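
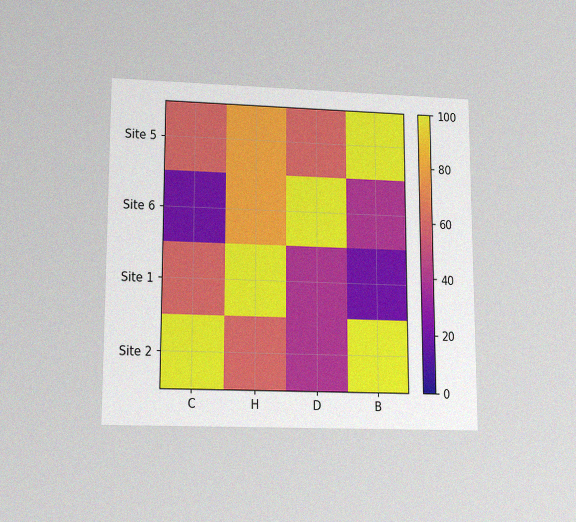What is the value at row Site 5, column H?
The chart is viewed slightly from below, with some photo noise. Matching cell (Site 5, H) against the colorbar gives 80.

80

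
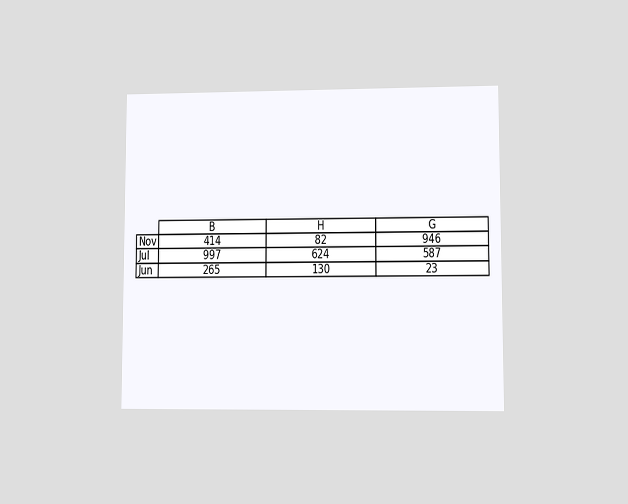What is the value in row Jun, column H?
130

The chart is viewed at a slight angle. The (Jun, H) cell reads 130.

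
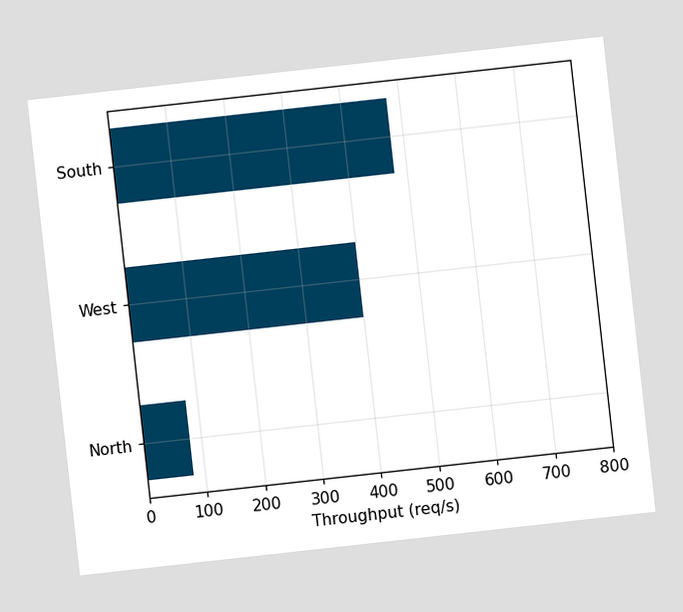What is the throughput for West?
400req/s

The chart is tilted about 6° counter-clockwise. Reading along the chart's x-axis, the West bar reaches 400req/s.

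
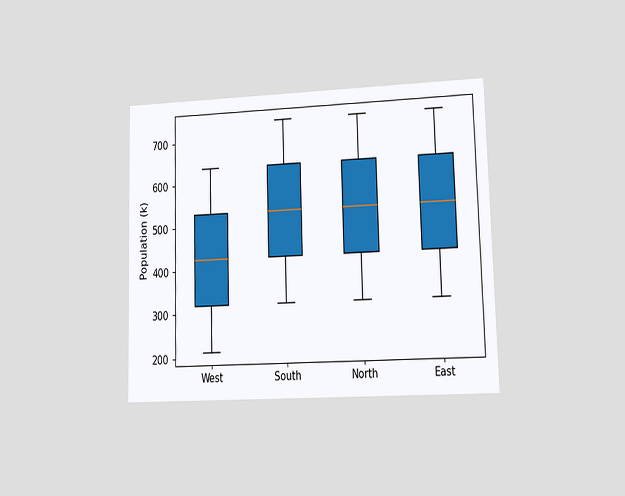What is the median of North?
The chart is viewed at a slight angle. The median line in the North box sits at 530k.

530k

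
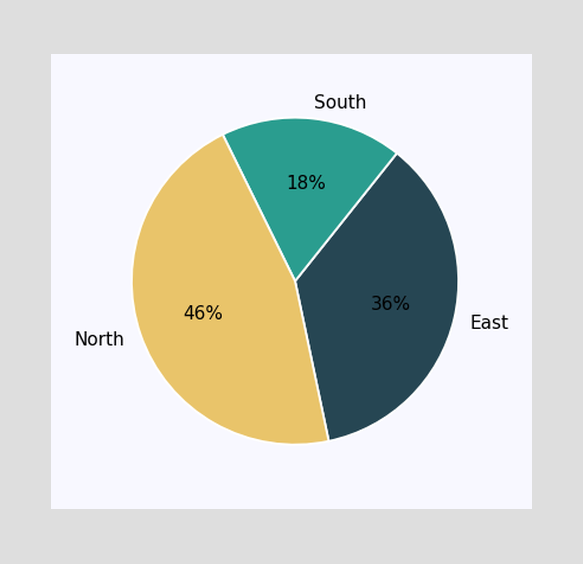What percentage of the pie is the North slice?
46%

The North slice takes up 46% of the pie.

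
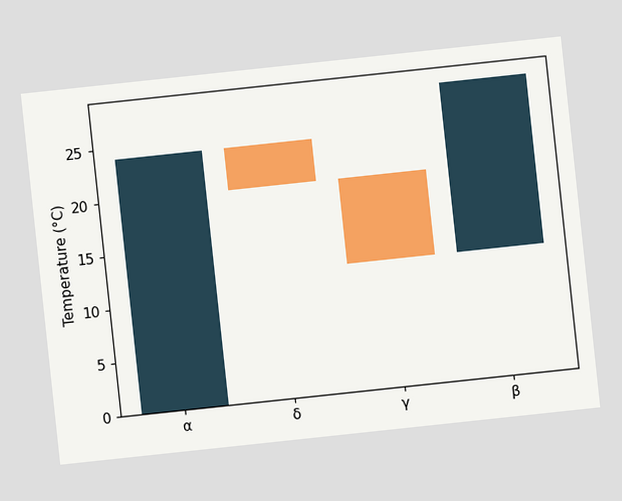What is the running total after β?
28°C

The chart is tilted about 6° counter-clockwise. After β the running total reaches 28°C.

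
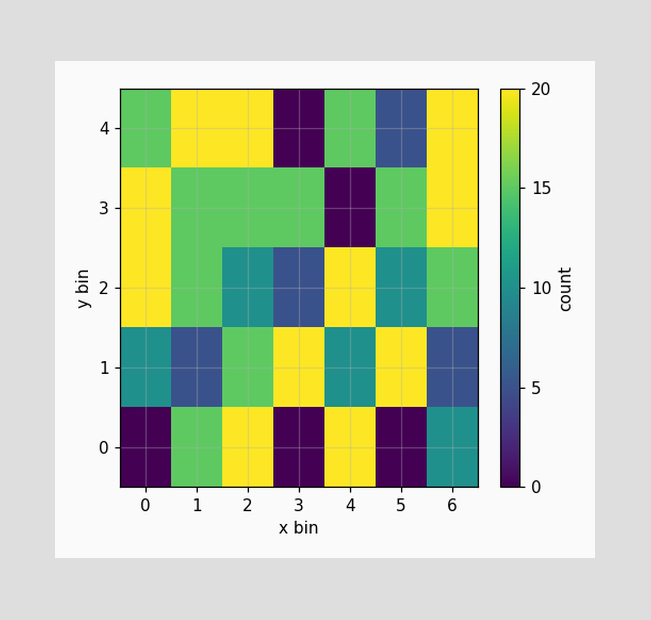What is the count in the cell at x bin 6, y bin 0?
Matching the cell (6, 0) against the colorbar gives 10.

10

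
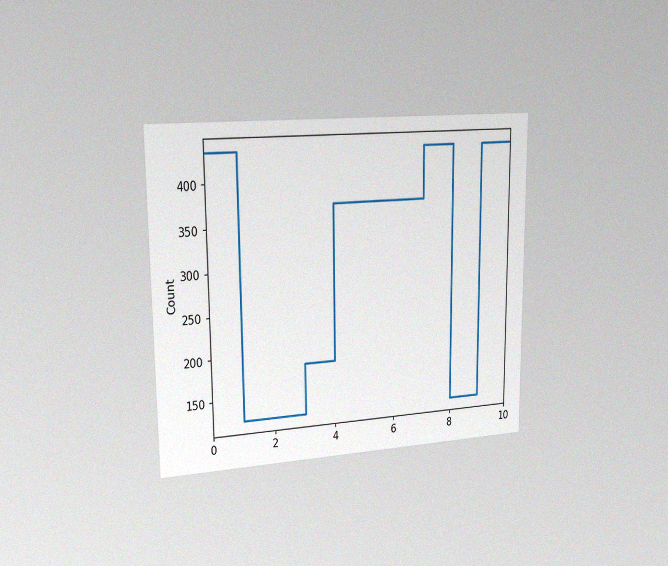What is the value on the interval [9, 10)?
The chart is viewed slightly from the left, with some photo noise. On [9, 10) the step sits at 434.

434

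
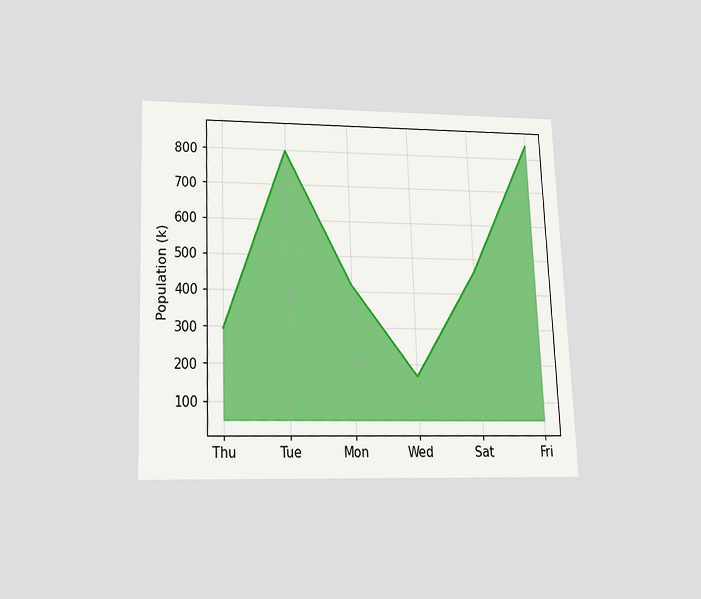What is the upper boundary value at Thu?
294k

The chart is tilted about 2° counter-clockwise and viewed slightly from below. At Thu the upper boundary is at 294k.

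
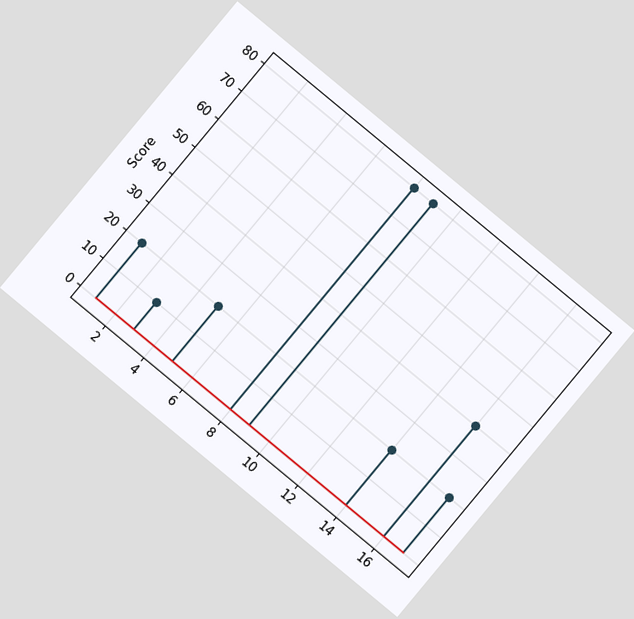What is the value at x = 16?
The chart is tilted about 40° clockwise. The stem at x=16 reaches 40.

40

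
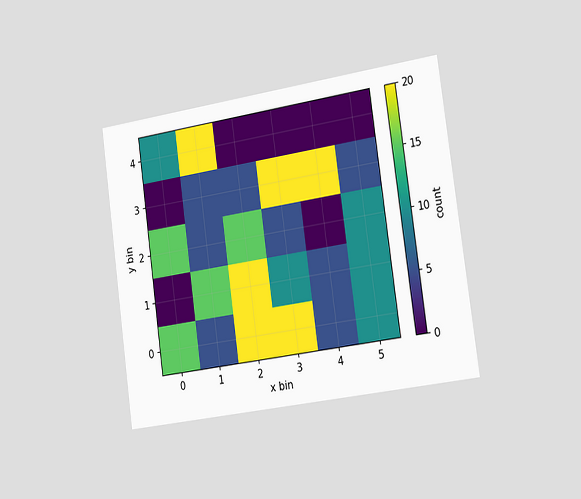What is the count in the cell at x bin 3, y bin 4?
0

The chart is tilted about 8° counter-clockwise and viewed slightly from the right. Matching the cell (3, 4) against the colorbar gives 0.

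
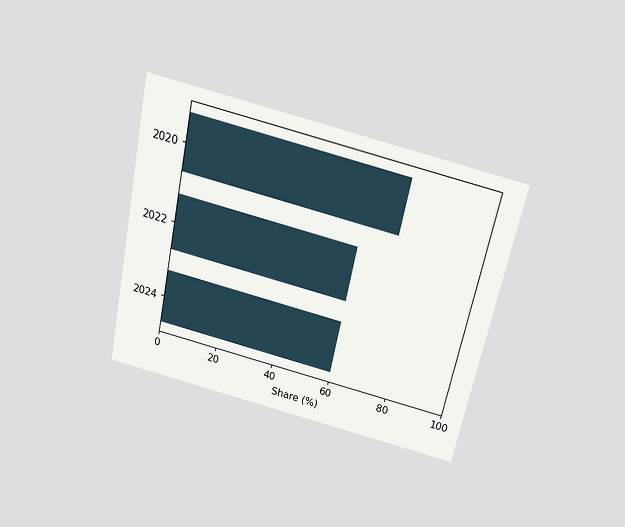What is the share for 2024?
60%

The chart is tilted about 12° clockwise and viewed slightly from above. Reading along the chart's x-axis, the 2024 bar reaches 60%.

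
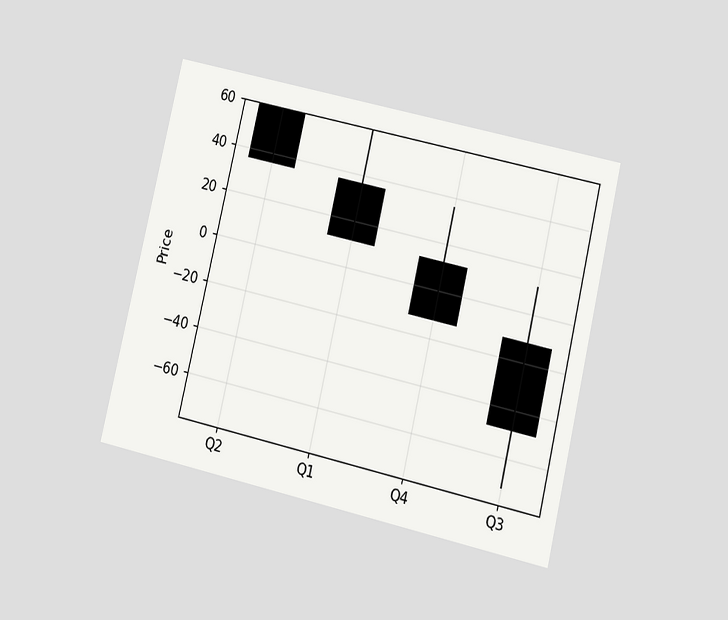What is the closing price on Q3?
The chart is tilted about 13° clockwise and viewed at a slight angle. The Q3 candle closes at -48.

-48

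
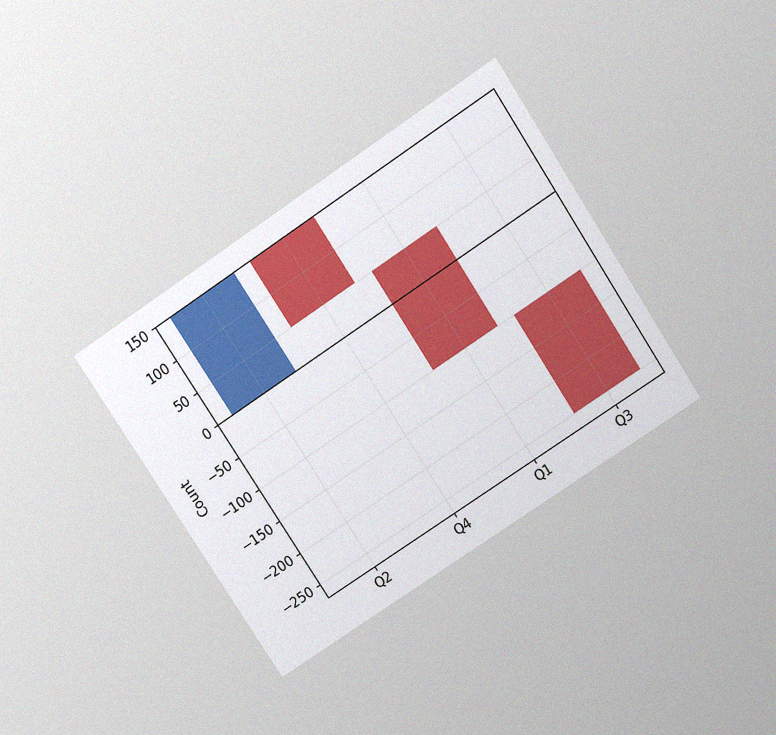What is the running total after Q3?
-250

The chart is tilted about 33° counter-clockwise and viewed slightly from above, with some photo noise. After Q3 the running total reaches -250.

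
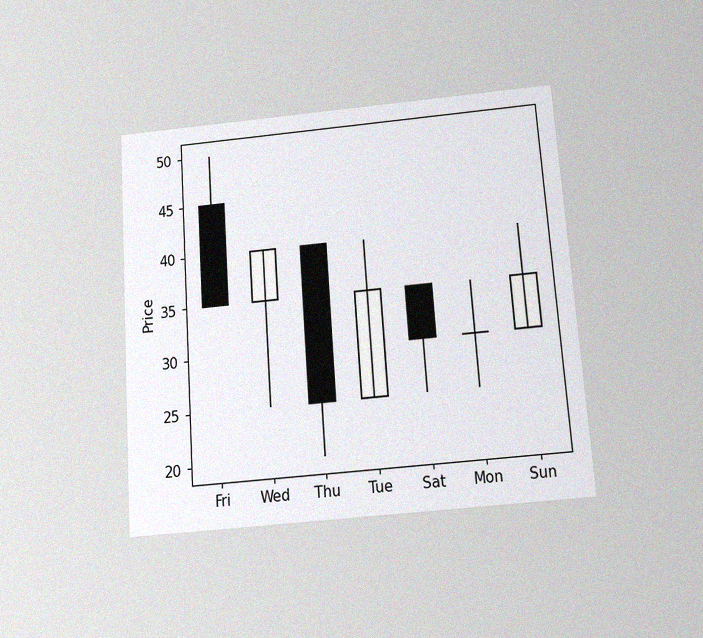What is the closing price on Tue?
35

The chart is tilted about 4° counter-clockwise and viewed slightly from below, with some photo noise. The Tue candle closes at 35.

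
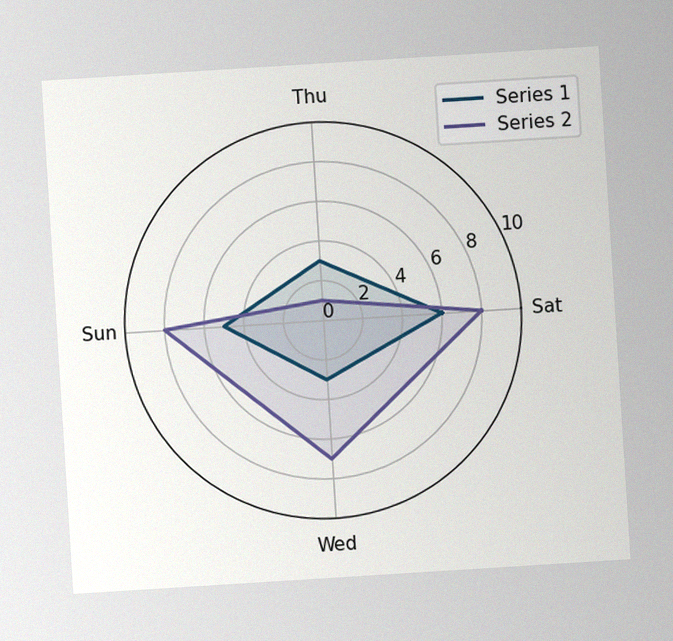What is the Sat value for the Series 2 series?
8

The chart is tilted about 4° counter-clockwise, with some photo noise. On the Sat axis, Series 2 reaches 8.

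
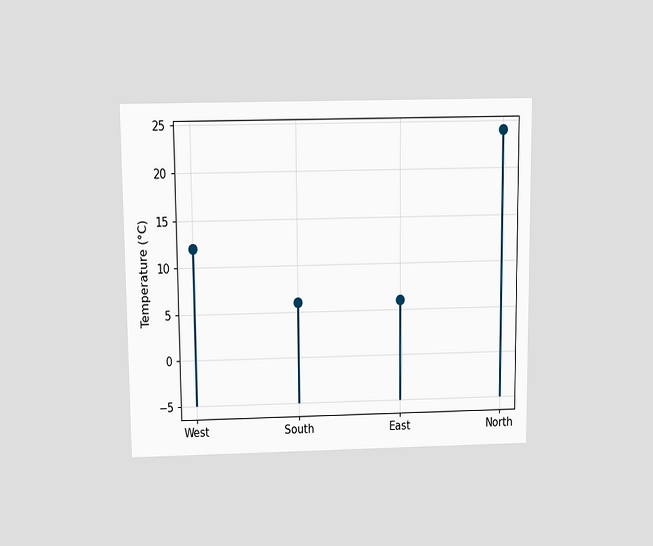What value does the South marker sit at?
6°C

The chart is viewed slightly from above. The South marker sits at 6°C.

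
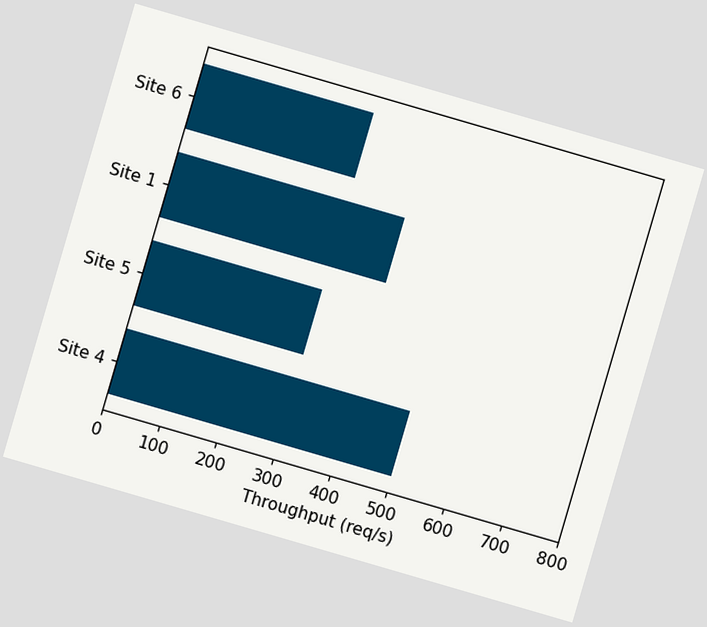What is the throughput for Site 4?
500req/s

The chart is tilted about 16° clockwise. Reading along the chart's x-axis, the Site 4 bar reaches 500req/s.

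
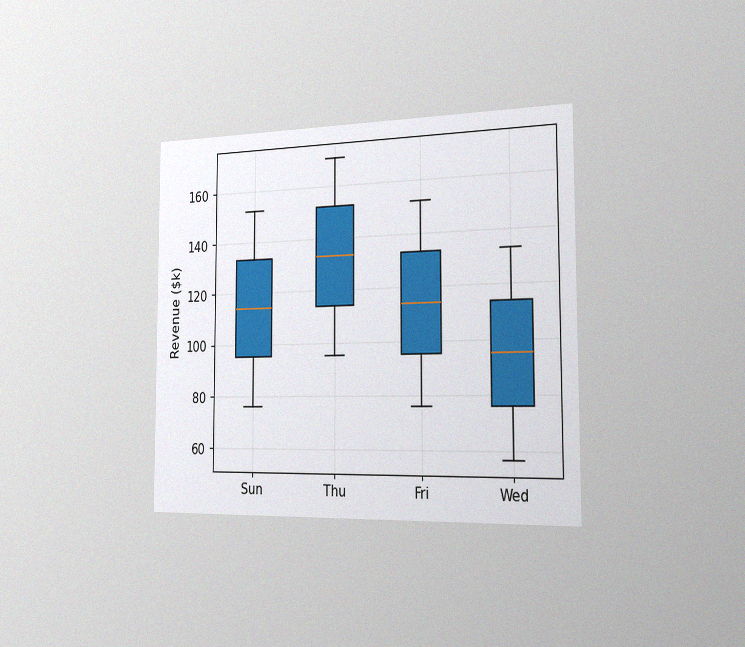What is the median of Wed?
$95k

The chart is viewed slightly from the right, with some photo noise. The median line in the Wed box sits at $95k.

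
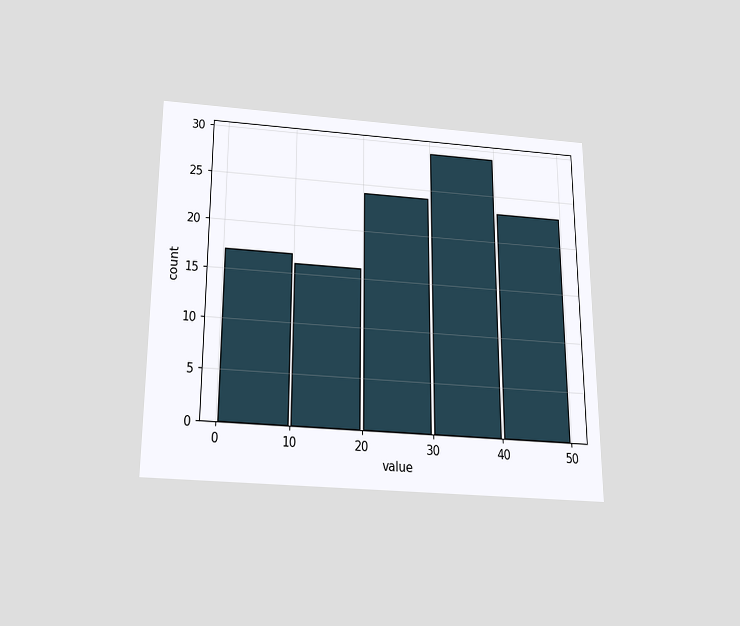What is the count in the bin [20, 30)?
The chart is viewed slightly from below. The [20, 30) bin has height 24.

24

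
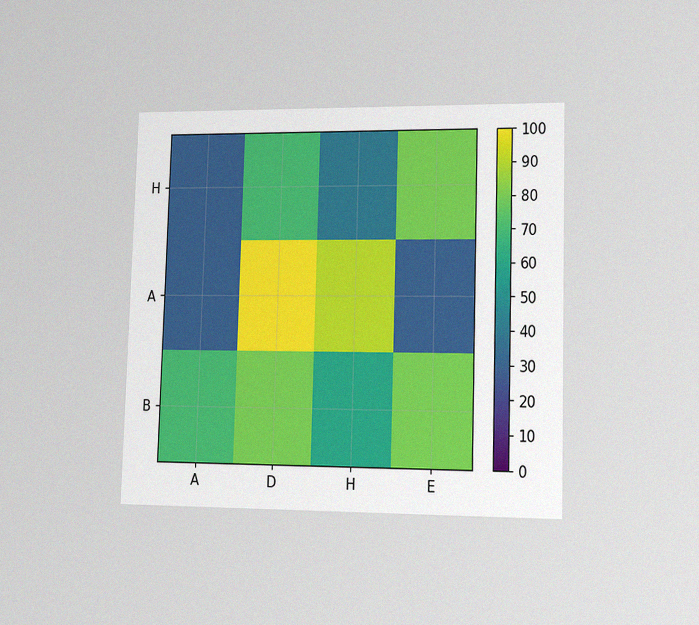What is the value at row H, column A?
30

The chart is viewed slightly from the right, with some photo noise. Matching cell (H, A) against the colorbar gives 30.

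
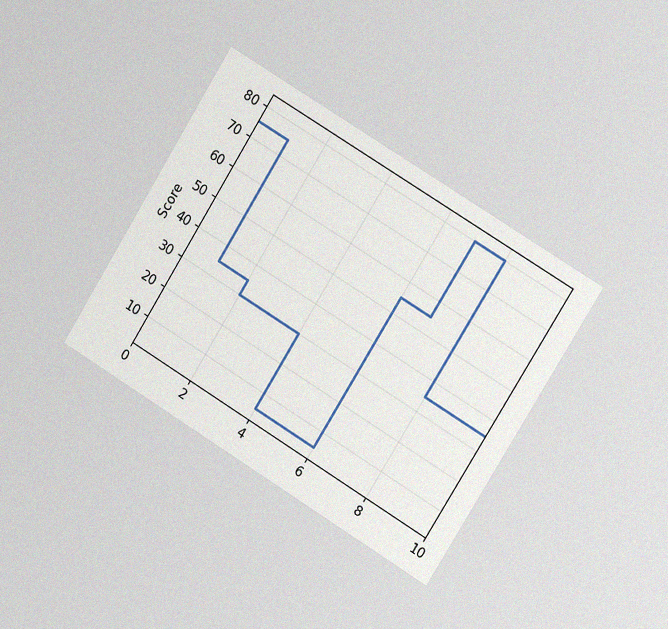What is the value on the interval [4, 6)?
5

The chart is tilted about 32° clockwise and viewed slightly from the right, with some photo noise. On [4, 6) the step sits at 5.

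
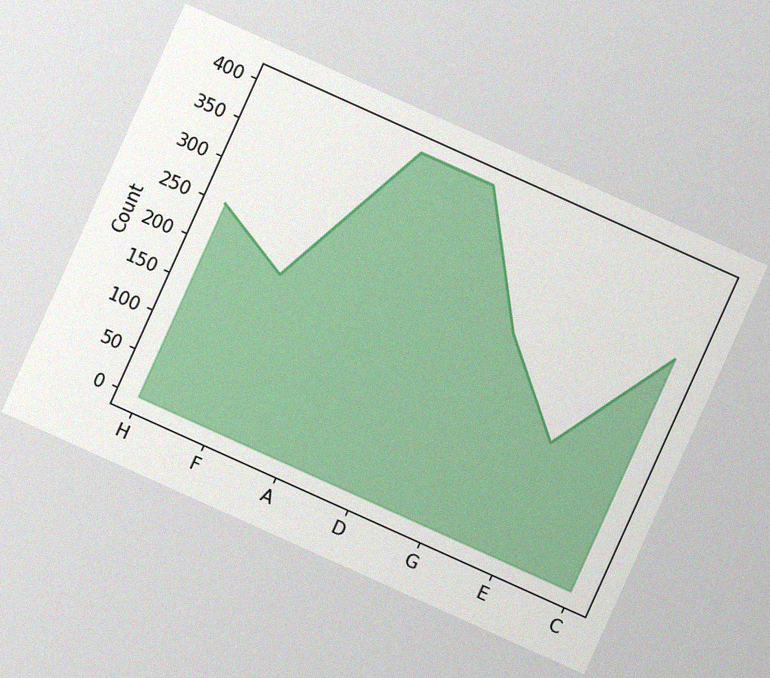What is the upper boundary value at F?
200

The chart is tilted about 24° clockwise, with some photo noise. At F the upper boundary is at 200.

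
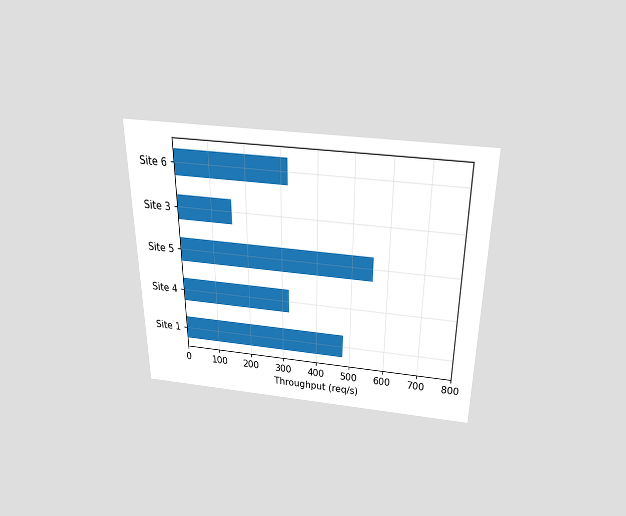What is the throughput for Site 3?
The chart is viewed slightly from above. Reading along the chart's x-axis, the Site 3 bar reaches 160req/s.

160req/s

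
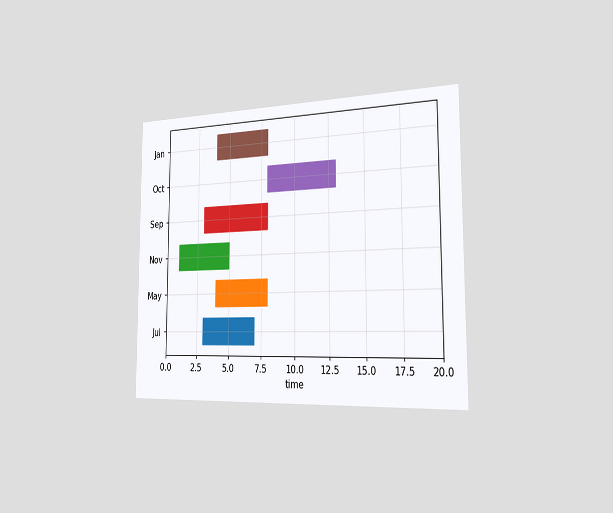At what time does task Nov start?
The chart is viewed slightly from the right. The Nov bar begins at t=1.

1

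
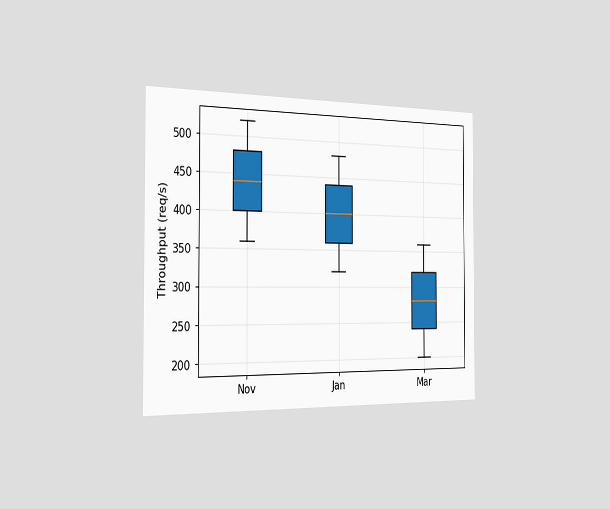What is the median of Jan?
400req/s

The chart is viewed slightly from the left. The median line in the Jan box sits at 400req/s.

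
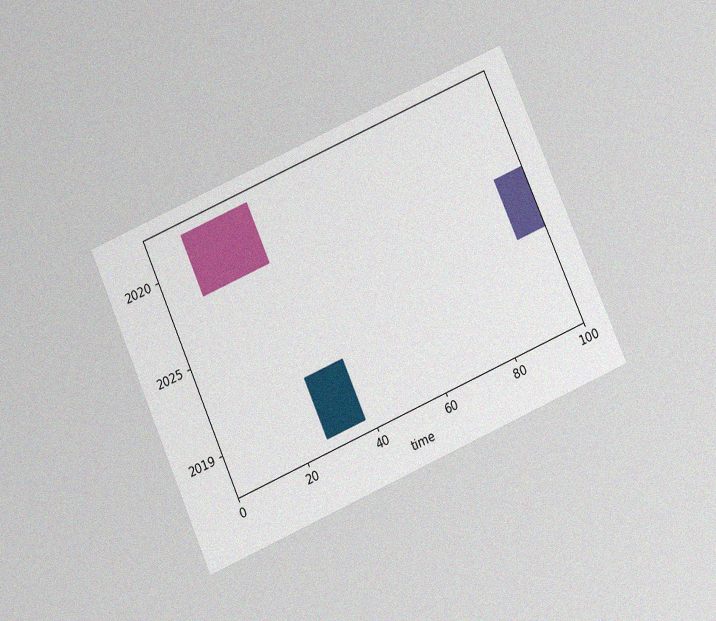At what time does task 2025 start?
The chart is tilted about 24° counter-clockwise and viewed slightly from below, with some photo noise. The 2025 bar begins at t=92.

92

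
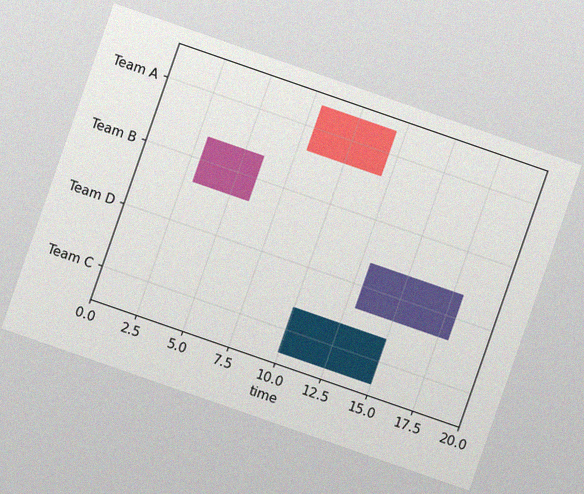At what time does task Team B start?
3

The chart is tilted about 19° clockwise, with some photo noise. The Team B bar begins at t=3.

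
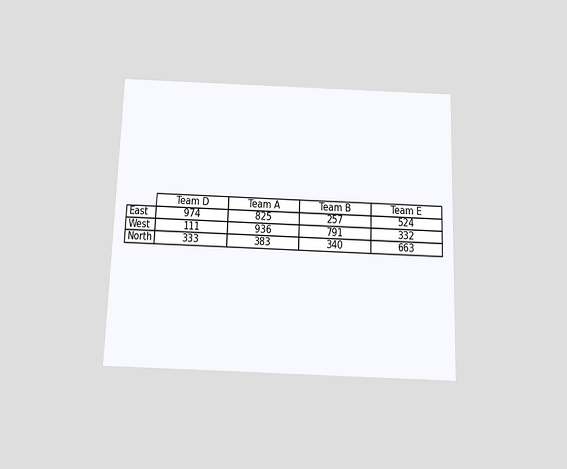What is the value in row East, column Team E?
524

The chart is viewed slightly from below. The (East, Team E) cell reads 524.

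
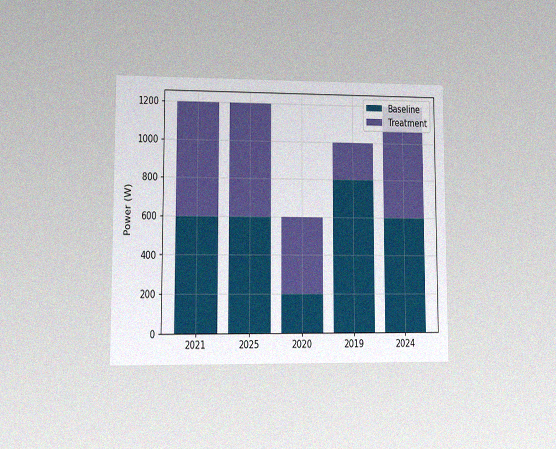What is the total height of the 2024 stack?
1200W

The chart is viewed at a slight angle, with some photo noise. The 2024 stack's top reaches 1200W on the y-axis.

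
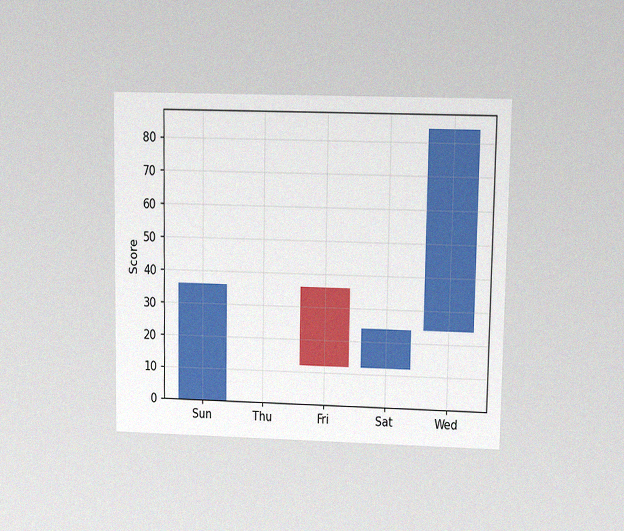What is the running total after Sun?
36

The chart is viewed at a slight angle, with some photo noise. After Sun the running total reaches 36.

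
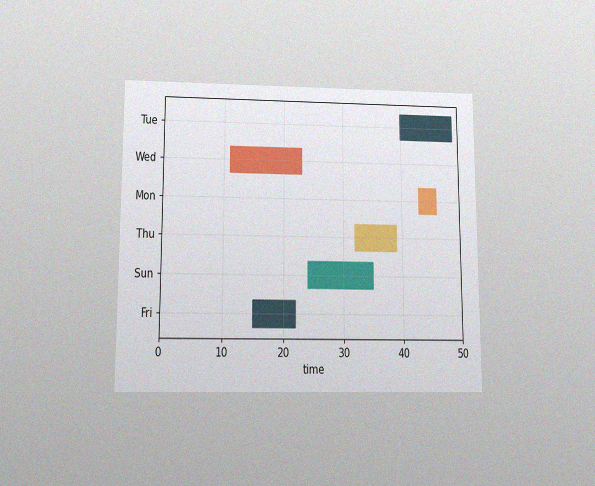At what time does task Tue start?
The chart is viewed slightly from below, with some photo noise. The Tue bar begins at t=40.

40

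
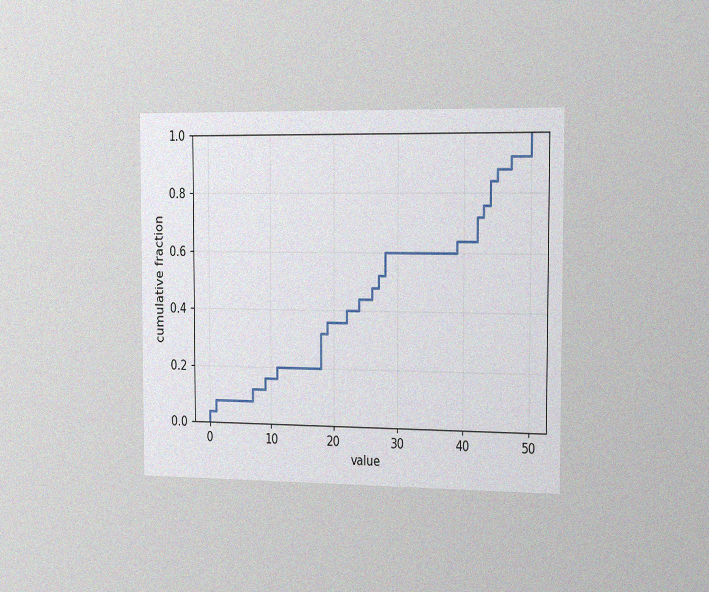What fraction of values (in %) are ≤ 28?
60%

The chart is viewed slightly from the right, with some photo noise. At x=28 the ECDF step is at 60%.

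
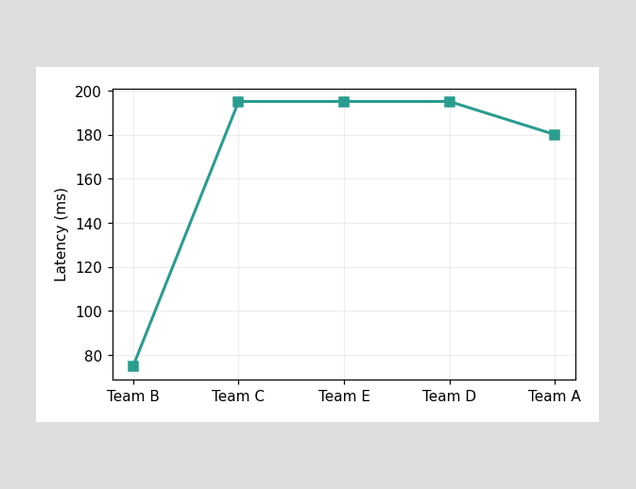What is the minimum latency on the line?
75ms

The lowest point is at Team B, and reading across to the y-axis gives 75ms.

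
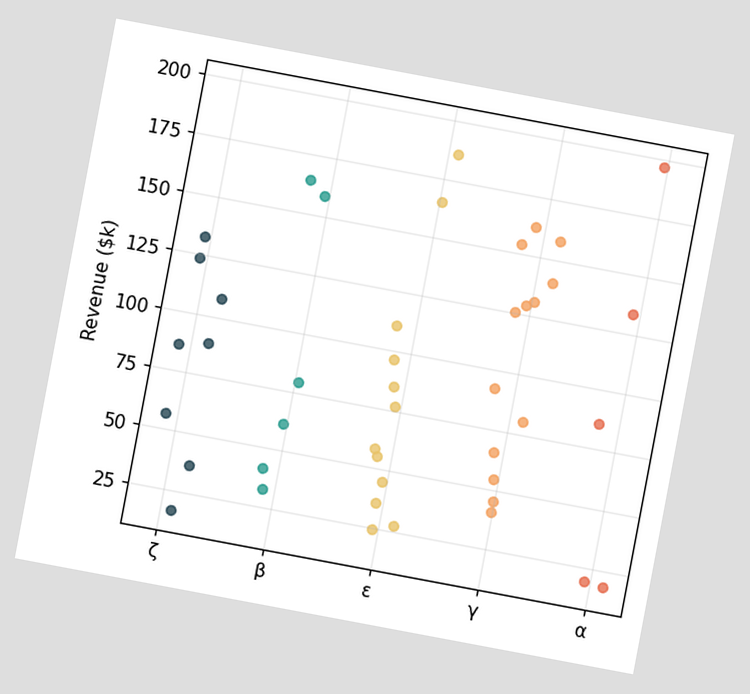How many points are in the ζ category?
The chart is tilted about 11° clockwise. Counting the markers in the ζ column gives 8.

8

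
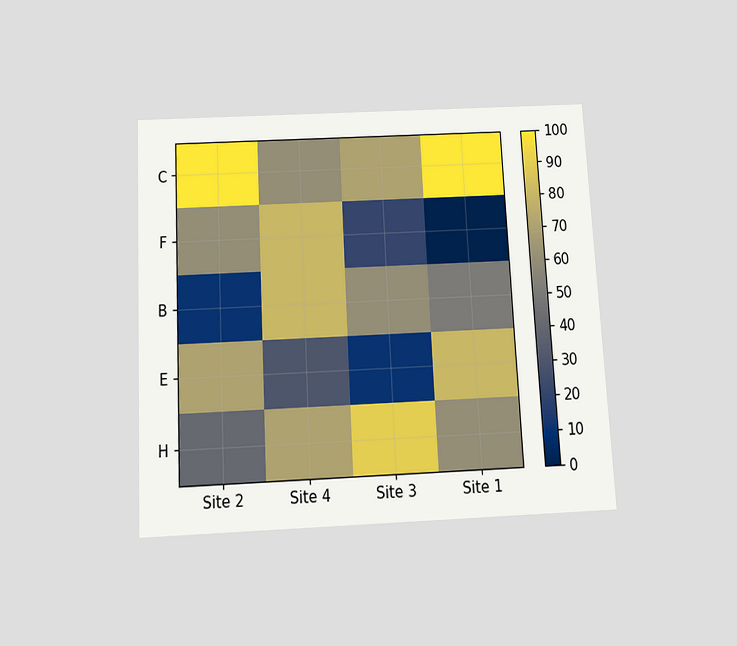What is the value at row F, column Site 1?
The chart is tilted about 3° counter-clockwise and viewed slightly from below. Matching cell (F, Site 1) against the colorbar gives 0.

0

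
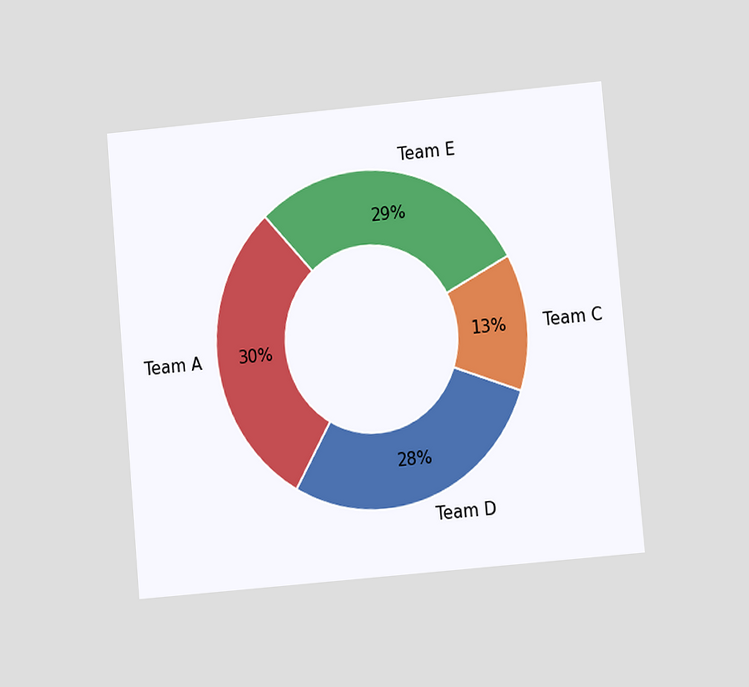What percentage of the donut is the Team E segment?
The chart is tilted about 5° counter-clockwise and viewed at a slight angle. The Team E segment takes up 29% of the ring.

29%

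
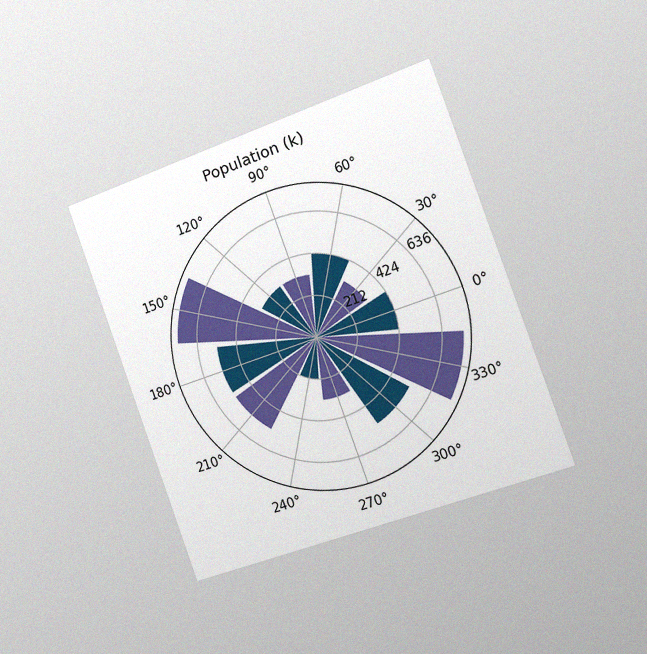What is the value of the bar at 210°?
530k

The chart is tilted about 20° counter-clockwise and viewed slightly from the right, with some photo noise. The bar at 210° reaches 530k on the radial axis.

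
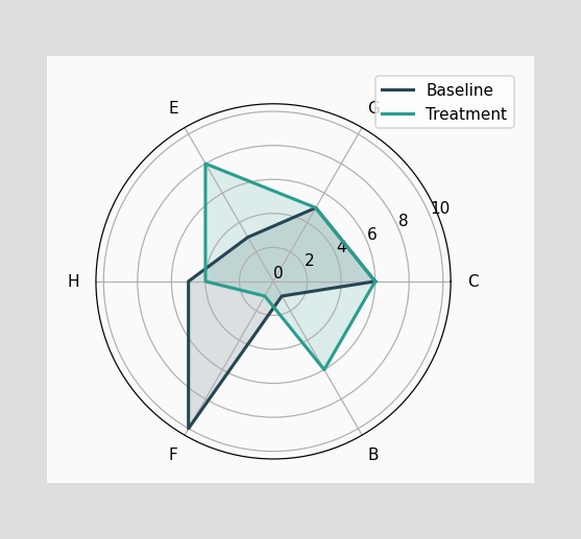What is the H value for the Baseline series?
On the H axis, Baseline reaches 5.

5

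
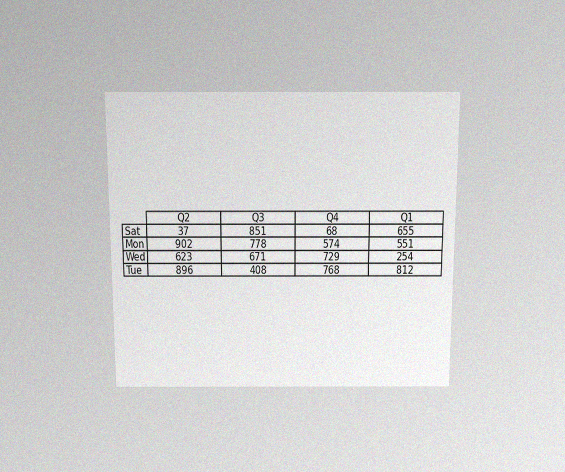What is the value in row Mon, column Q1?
551

The chart is viewed slightly from above, with some photo noise. The (Mon, Q1) cell reads 551.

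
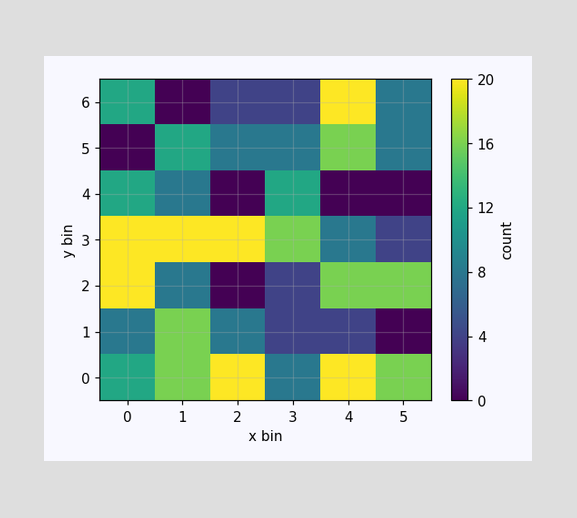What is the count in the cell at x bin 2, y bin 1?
Matching the cell (2, 1) against the colorbar gives 8.

8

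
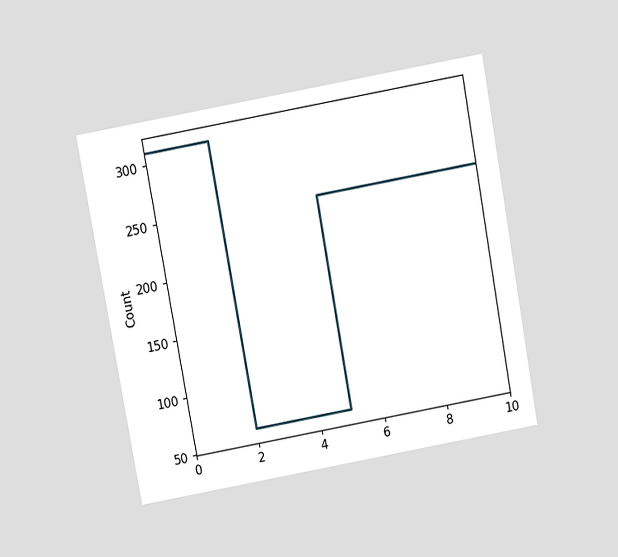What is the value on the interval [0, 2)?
The chart is tilted about 10° counter-clockwise and viewed slightly from above. On [0, 2) the step sits at 310.

310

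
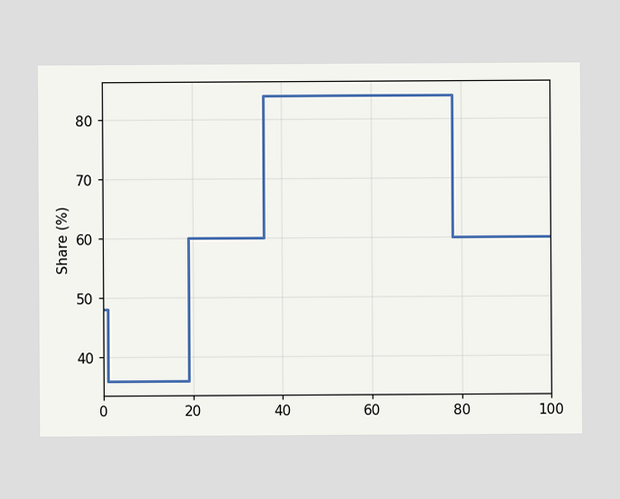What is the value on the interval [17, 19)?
On [17, 19) the step sits at 36%.

36%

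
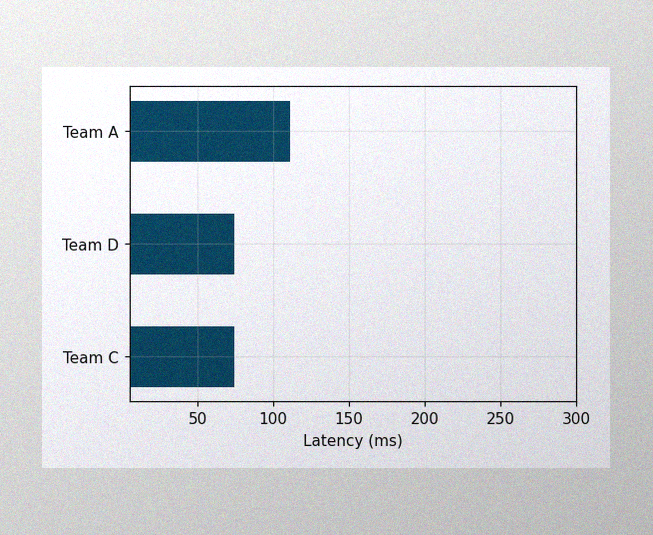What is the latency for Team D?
74ms

The image has some photo noise and uneven lighting. Reading along the chart's x-axis, the Team D bar reaches 74ms.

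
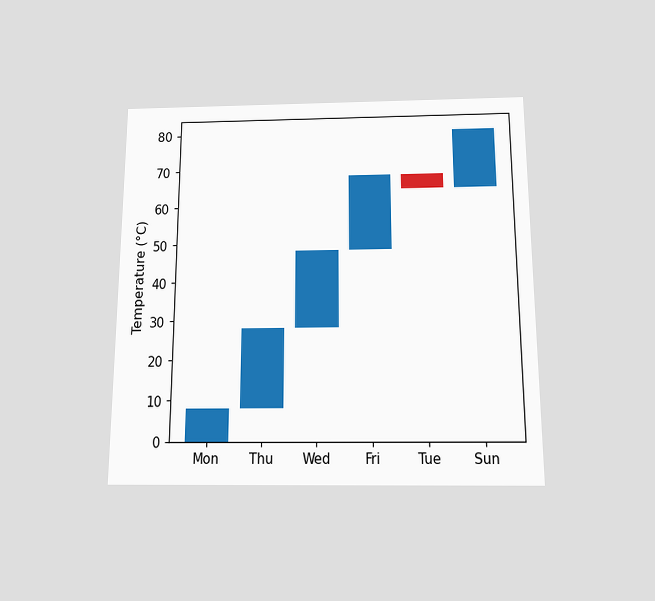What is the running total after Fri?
The chart is viewed slightly from below. After Fri the running total reaches 68°C.

68°C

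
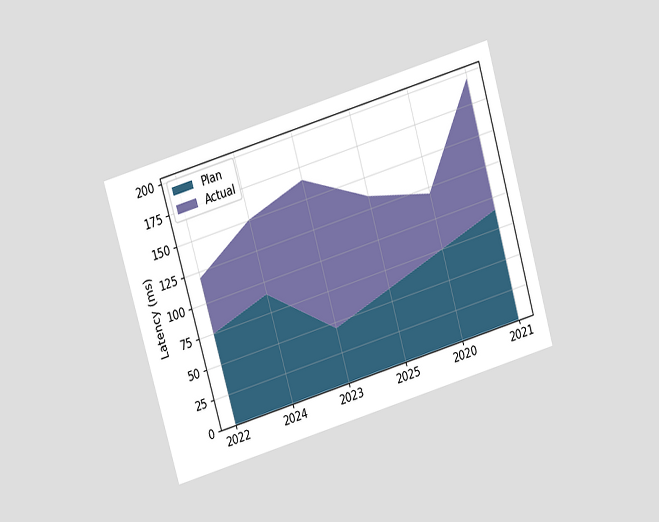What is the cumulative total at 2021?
195ms

The chart is tilted about 16° counter-clockwise and viewed slightly from above. The stacked total at 2021 reaches 195ms.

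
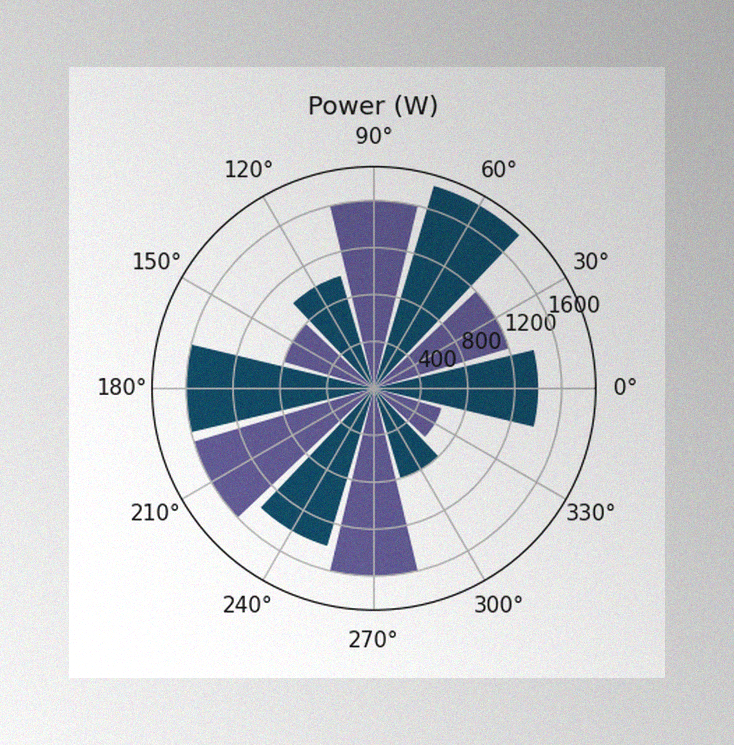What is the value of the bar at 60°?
1800W

The image has some photo noise and uneven lighting. The bar at 60° reaches 1800W on the radial axis.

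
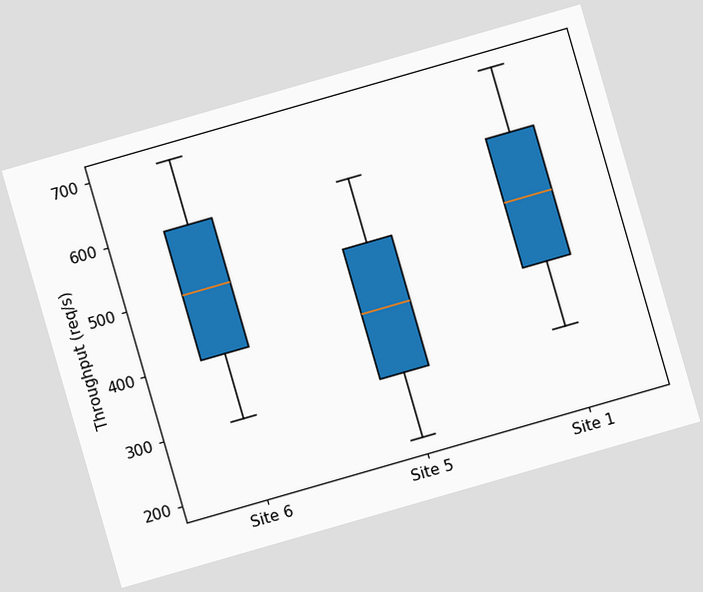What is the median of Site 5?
The chart is tilted about 16° counter-clockwise. The median line in the Site 5 box sits at 400req/s.

400req/s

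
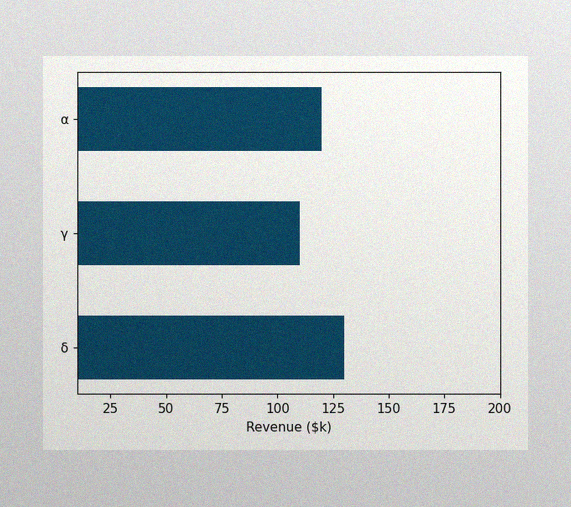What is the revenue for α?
The image has some photo noise and uneven lighting. Reading along the chart's x-axis, the α bar reaches $120k.

$120k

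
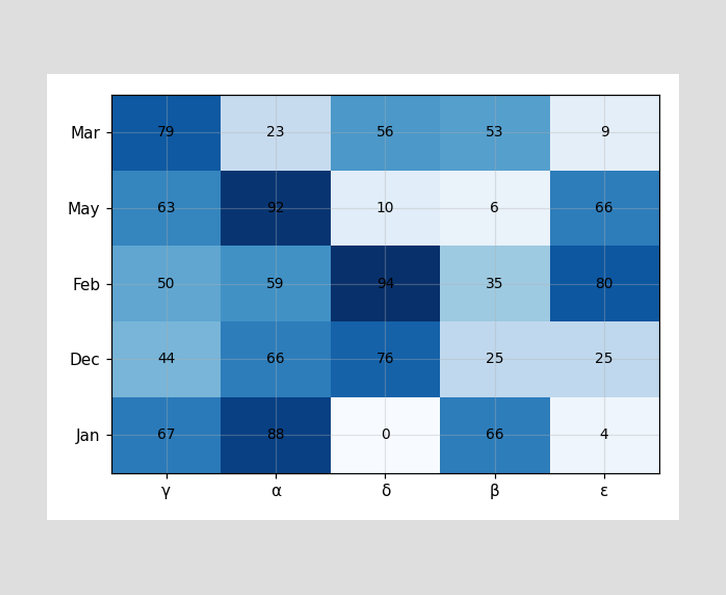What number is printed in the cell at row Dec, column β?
The (Dec, β) cell reads 25.

25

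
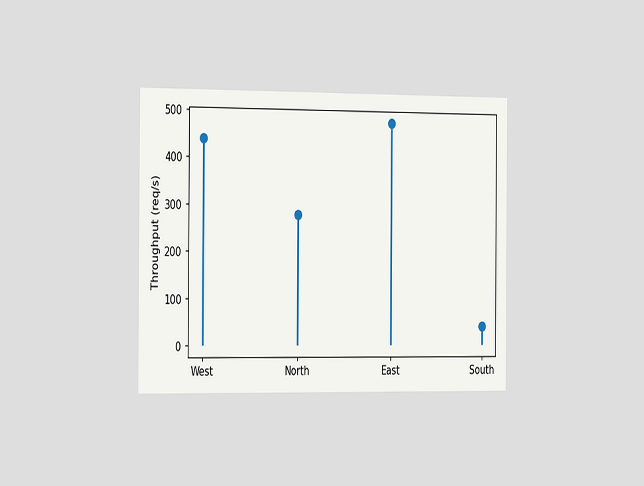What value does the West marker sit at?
The chart is viewed slightly from the left. The West marker sits at 440req/s.

440req/s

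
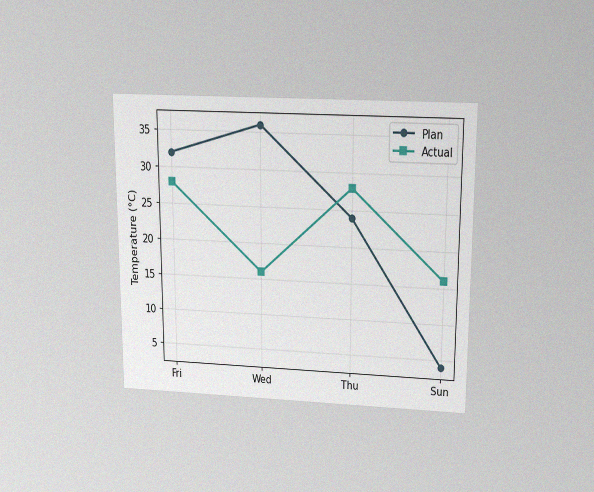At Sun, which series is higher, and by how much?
Actual, by 12°C

The chart is viewed slightly from above, with some photo noise. At Sun, Actual sits above the other line by 12°C.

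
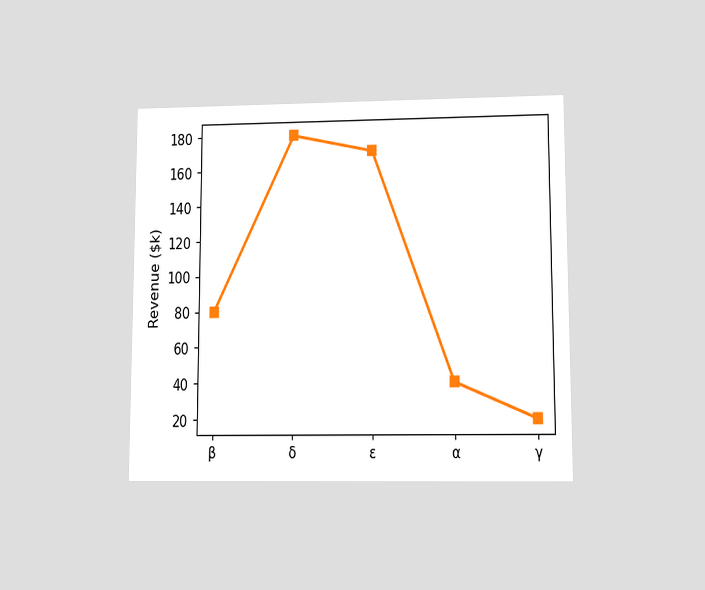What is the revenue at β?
The chart is viewed at a slight angle. At β, the line is at $80k.

$80k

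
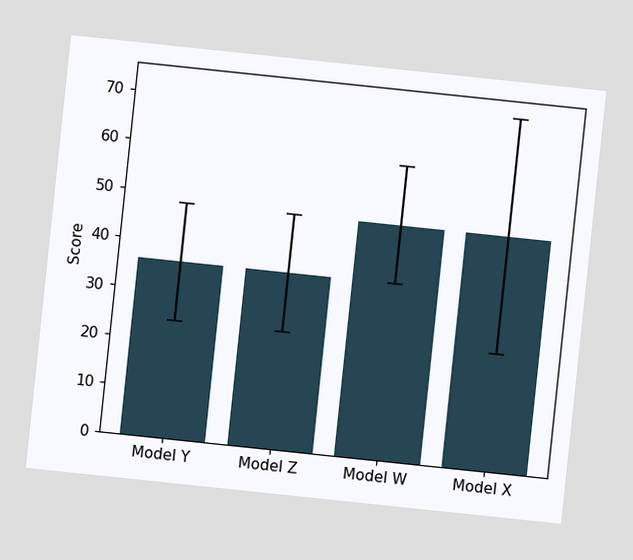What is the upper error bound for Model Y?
48

The chart is tilted about 6° clockwise. The Model Y bar's upper whisker reaches 48.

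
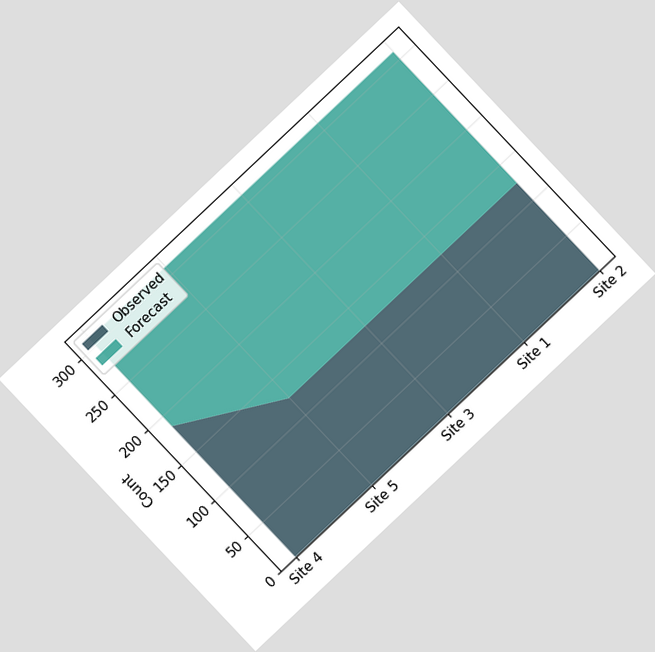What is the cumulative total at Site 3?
The chart is tilted about 43° counter-clockwise. The stacked total at Site 3 reaches 310.

310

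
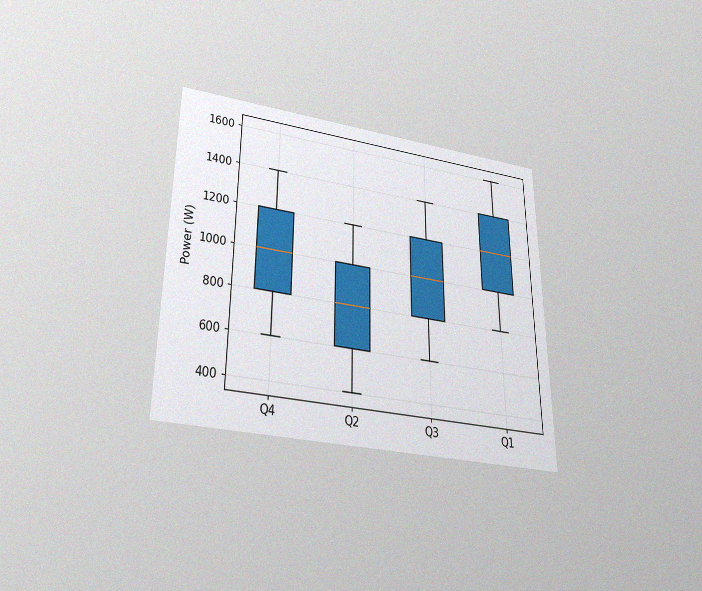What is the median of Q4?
The chart is viewed slightly from below, with some photo noise. The median line in the Q4 box sits at 1000W.

1000W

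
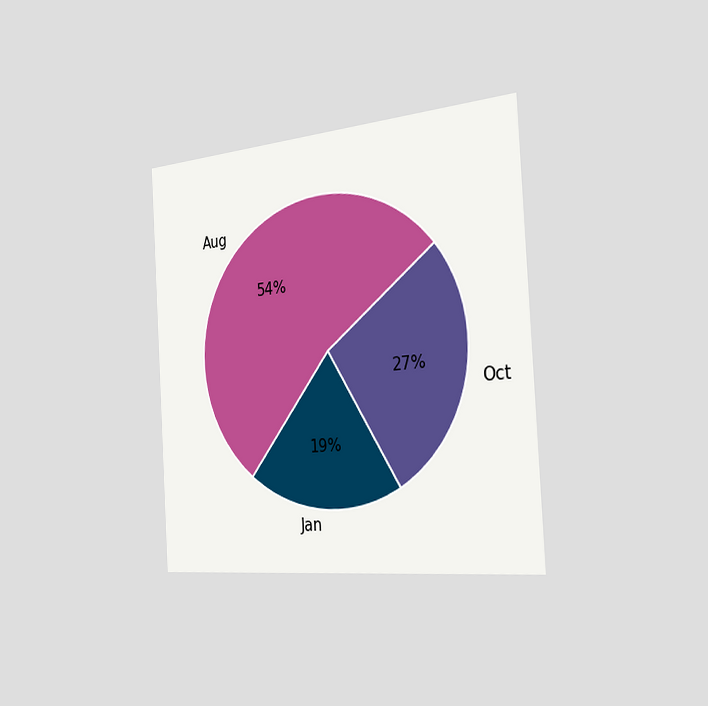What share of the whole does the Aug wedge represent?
The chart is tilted about 3° counter-clockwise and viewed slightly from the right. The Aug slice takes up 54% of the pie.

54%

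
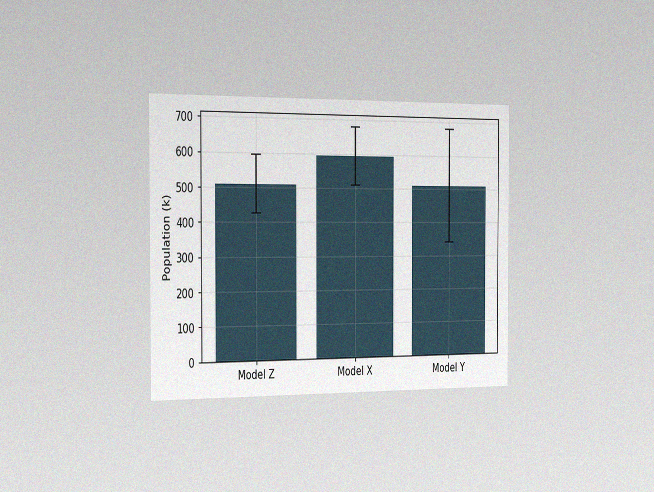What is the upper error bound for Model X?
The chart is viewed slightly from the left, with some photo noise. The Model X bar's upper whisker reaches 680k.

680k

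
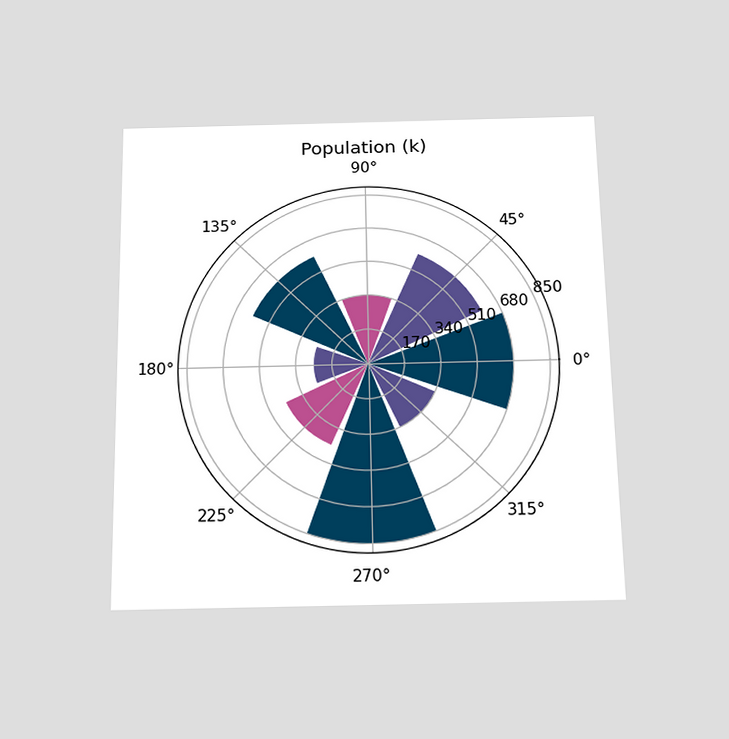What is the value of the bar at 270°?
850k

The chart is viewed slightly from below. The bar at 270° reaches 850k on the radial axis.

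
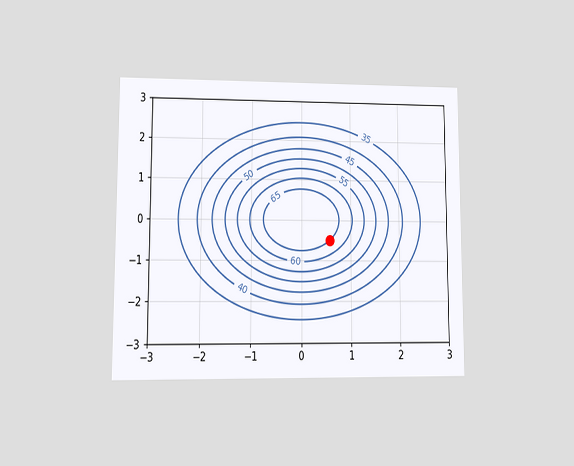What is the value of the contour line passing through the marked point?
The chart is viewed at a slight angle. The marked point sits on the contour labelled 65.

65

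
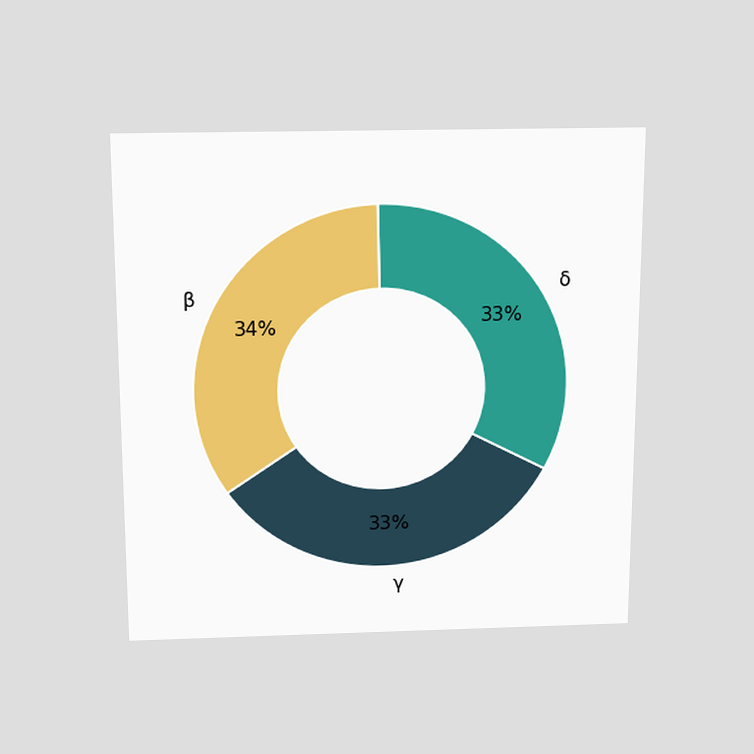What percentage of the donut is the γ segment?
The chart is viewed slightly from above. The γ segment takes up 33% of the ring.

33%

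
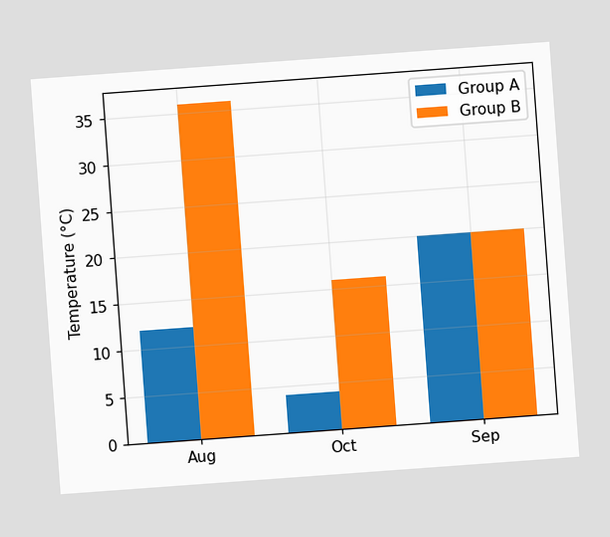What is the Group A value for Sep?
20°C

The chart is tilted about 4° counter-clockwise. The Group A bar at Sep reaches 20°C on the y-axis.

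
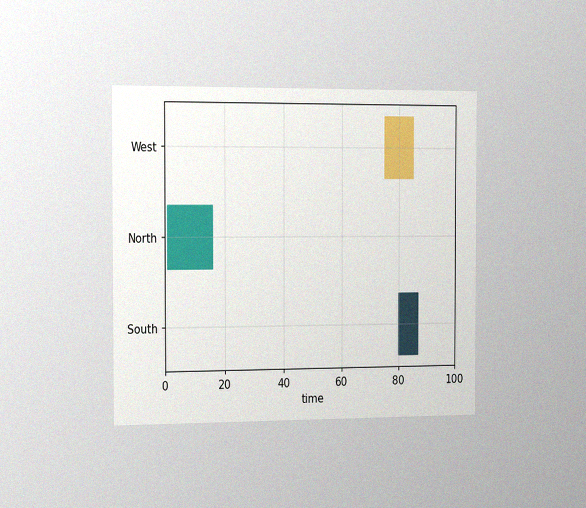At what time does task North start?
The chart is viewed slightly from the left, with some photo noise. The North bar begins at t=1.

1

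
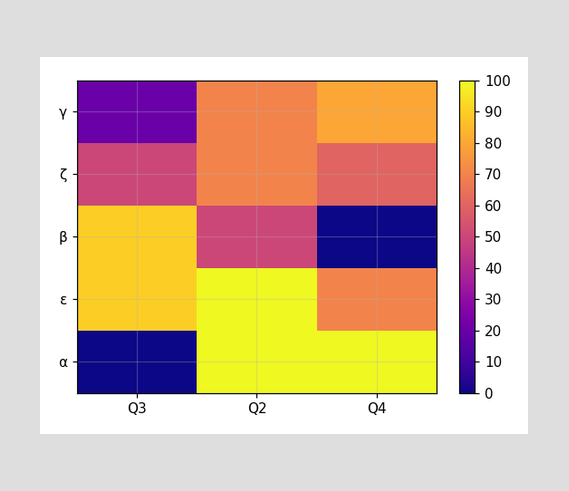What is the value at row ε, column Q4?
Matching cell (ε, Q4) against the colorbar gives 70.

70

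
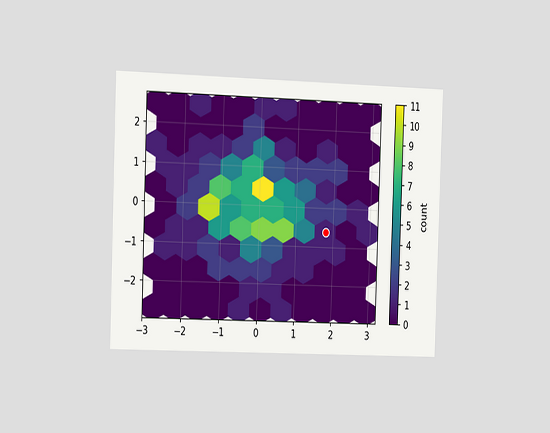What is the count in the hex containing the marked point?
The chart is viewed slightly from the left. The marked hex reads 1 on the colorbar.

1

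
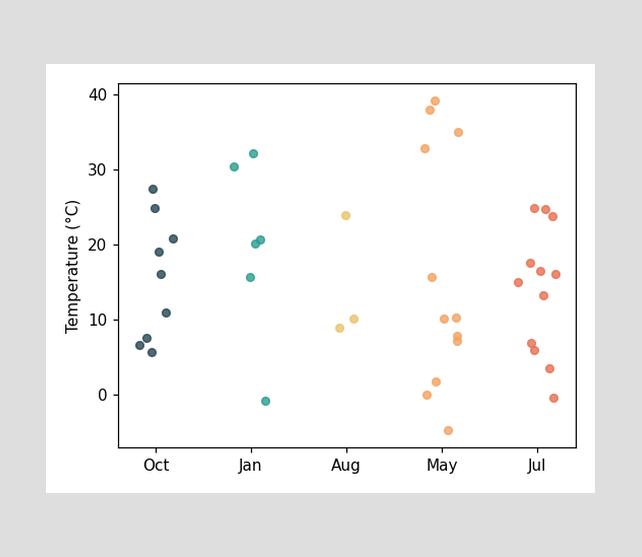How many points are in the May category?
12

Counting the markers in the May column gives 12.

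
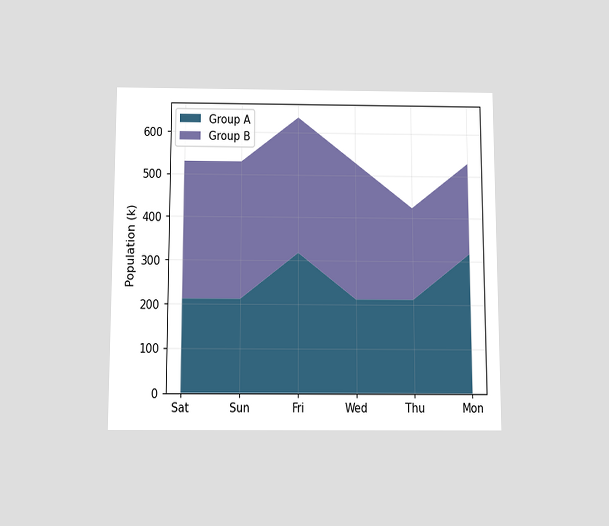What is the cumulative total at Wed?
The chart is viewed slightly from below. The stacked total at Wed reaches 530k.

530k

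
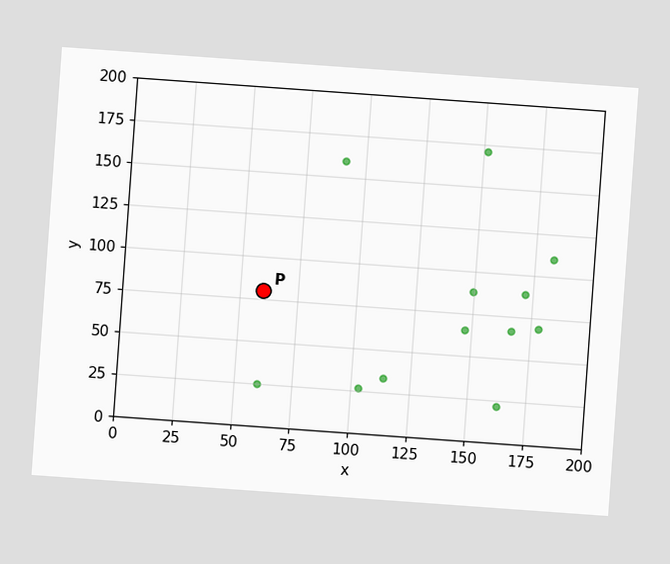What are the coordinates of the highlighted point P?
(60, 80)

The chart is tilted about 4° clockwise. Following the gridlines from P to each axis, P sits at (60, 80).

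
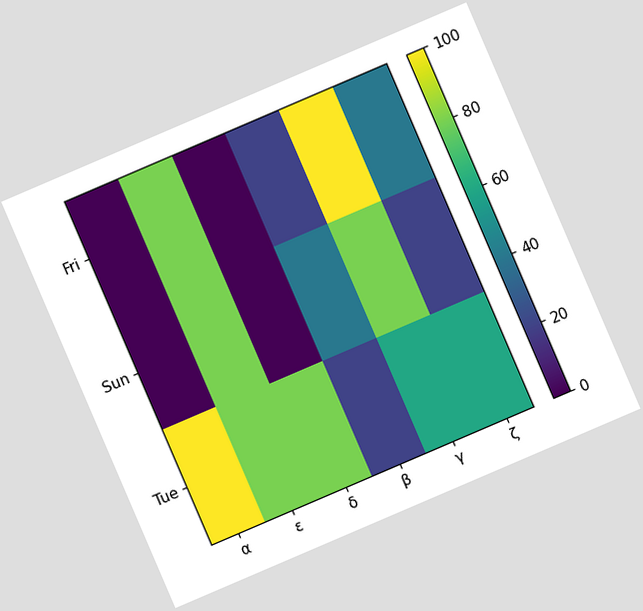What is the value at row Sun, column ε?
The chart is tilted about 23° counter-clockwise. Matching cell (Sun, ε) against the colorbar gives 80.

80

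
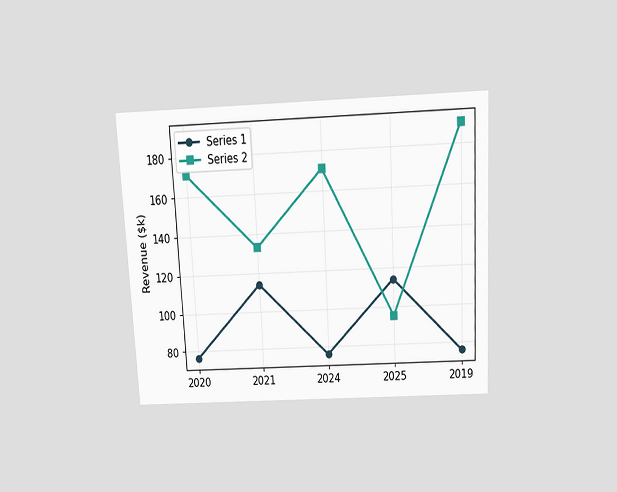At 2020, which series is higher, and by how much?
Series 2, by $95k

The chart is tilted about 3° counter-clockwise and viewed slightly from above. At 2020, Series 2 sits above the other line by $95k.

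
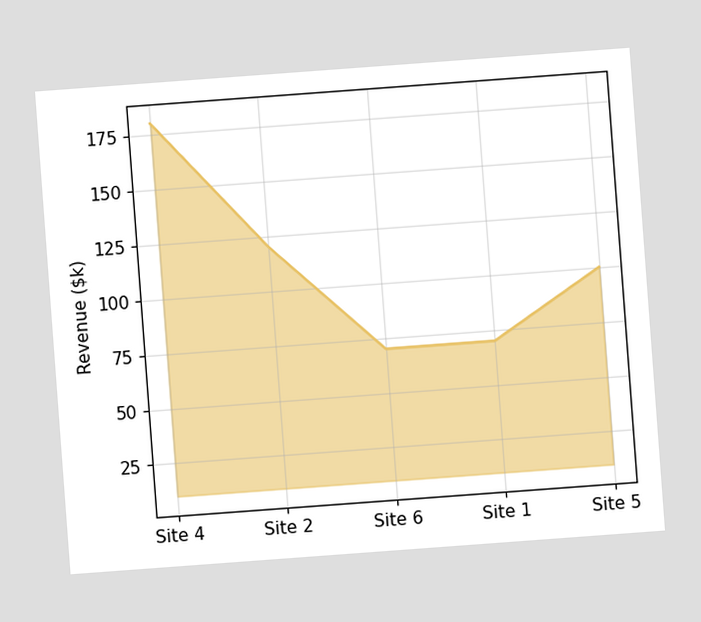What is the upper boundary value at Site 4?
$180k

The chart is tilted about 4° counter-clockwise. At Site 4 the upper boundary is at $180k.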